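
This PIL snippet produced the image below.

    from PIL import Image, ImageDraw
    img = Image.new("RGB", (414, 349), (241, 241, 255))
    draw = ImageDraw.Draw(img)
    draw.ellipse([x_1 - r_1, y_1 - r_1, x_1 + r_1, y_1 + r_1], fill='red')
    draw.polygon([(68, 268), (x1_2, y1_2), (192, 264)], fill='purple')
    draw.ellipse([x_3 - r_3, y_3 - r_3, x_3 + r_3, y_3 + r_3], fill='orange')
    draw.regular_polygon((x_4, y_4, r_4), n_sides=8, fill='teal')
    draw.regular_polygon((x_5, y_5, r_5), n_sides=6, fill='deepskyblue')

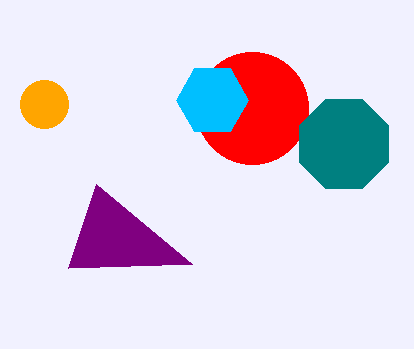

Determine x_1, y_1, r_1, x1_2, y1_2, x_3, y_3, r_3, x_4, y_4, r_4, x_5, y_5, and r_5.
x_1 = 252; y_1 = 108; r_1 = 56; x1_2 = 96; y1_2 = 184; x_3 = 44; y_3 = 104; r_3 = 24; x_4 = 344; y_4 = 144; r_4 = 48; x_5 = 212; y_5 = 100; r_5 = 36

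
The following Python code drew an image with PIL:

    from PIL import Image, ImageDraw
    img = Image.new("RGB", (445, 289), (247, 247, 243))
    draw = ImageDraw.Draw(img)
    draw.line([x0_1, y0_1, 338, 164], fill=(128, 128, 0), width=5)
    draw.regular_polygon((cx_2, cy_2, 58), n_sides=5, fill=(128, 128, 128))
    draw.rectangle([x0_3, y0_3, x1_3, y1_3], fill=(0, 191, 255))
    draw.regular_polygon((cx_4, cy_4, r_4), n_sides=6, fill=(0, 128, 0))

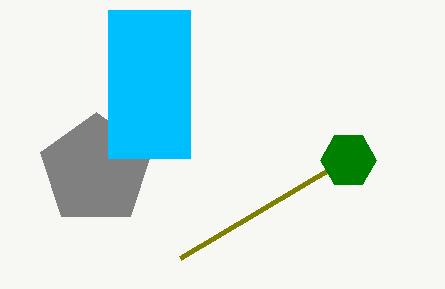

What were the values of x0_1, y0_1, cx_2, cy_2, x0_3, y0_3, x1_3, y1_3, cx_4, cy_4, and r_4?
x0_1 = 180
y0_1 = 258
cx_2 = 96
cy_2 = 170
x0_3 = 108
y0_3 = 10
x1_3 = 190
y1_3 = 158
cx_4 = 348
cy_4 = 160
r_4 = 28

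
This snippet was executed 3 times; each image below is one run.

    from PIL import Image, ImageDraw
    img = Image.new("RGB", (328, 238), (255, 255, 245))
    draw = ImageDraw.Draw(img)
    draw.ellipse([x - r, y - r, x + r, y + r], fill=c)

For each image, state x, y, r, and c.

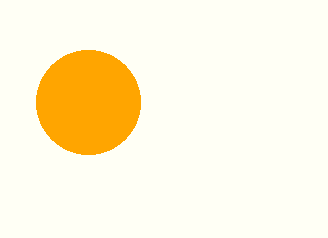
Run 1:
x = 88; y = 102; r = 52; c = 'orange'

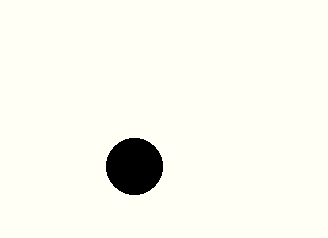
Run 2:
x = 134; y = 166; r = 28; c = 'black'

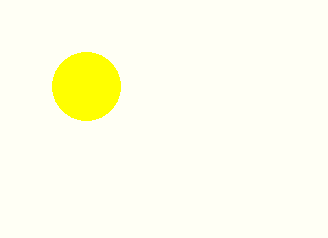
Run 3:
x = 86; y = 86; r = 34; c = 'yellow'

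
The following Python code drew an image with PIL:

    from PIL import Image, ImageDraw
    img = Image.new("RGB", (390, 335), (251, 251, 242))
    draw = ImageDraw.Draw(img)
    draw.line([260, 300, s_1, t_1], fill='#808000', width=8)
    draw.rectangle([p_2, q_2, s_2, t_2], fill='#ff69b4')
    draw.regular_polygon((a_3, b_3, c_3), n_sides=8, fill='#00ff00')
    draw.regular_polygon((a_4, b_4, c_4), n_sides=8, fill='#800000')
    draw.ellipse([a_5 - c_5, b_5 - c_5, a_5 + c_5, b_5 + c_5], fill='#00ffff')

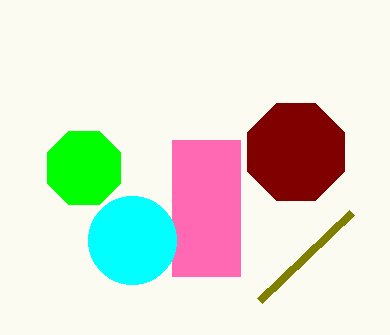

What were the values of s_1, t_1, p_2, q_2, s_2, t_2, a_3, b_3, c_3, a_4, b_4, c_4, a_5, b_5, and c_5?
s_1 = 352
t_1 = 212
p_2 = 172
q_2 = 140
s_2 = 240
t_2 = 276
a_3 = 84
b_3 = 168
c_3 = 40
a_4 = 296
b_4 = 152
c_4 = 52
a_5 = 132
b_5 = 240
c_5 = 44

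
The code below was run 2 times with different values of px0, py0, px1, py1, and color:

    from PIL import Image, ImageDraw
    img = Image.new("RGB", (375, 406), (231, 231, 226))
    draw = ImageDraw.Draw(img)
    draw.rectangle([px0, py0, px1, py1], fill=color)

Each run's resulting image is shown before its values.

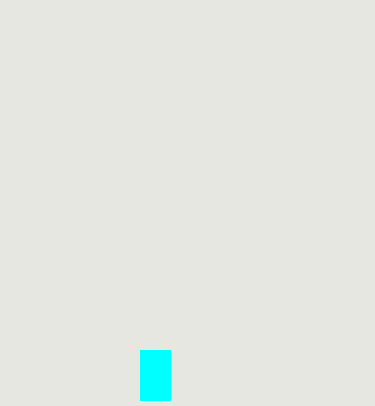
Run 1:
px0 = 140; py0 = 350; px1 = 170; py1 = 400; color = 'cyan'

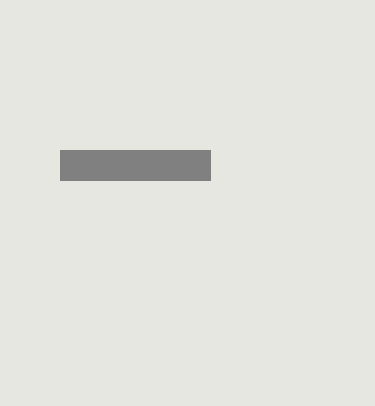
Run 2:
px0 = 60, py0 = 150, px1 = 210, py1 = 180, color = 'gray'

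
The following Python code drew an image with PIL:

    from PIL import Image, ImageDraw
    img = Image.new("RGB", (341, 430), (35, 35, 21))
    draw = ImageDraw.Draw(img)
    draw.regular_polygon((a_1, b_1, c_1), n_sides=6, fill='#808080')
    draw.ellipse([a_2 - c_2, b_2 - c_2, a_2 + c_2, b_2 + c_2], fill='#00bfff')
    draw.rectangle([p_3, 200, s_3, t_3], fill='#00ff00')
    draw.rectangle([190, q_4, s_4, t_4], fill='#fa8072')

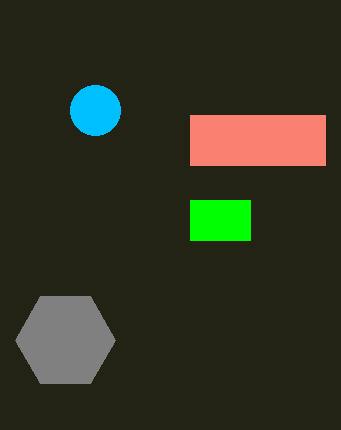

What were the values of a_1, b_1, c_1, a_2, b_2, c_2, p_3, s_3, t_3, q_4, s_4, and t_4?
a_1 = 65; b_1 = 340; c_1 = 50; a_2 = 95; b_2 = 110; c_2 = 25; p_3 = 190; s_3 = 250; t_3 = 240; q_4 = 115; s_4 = 325; t_4 = 165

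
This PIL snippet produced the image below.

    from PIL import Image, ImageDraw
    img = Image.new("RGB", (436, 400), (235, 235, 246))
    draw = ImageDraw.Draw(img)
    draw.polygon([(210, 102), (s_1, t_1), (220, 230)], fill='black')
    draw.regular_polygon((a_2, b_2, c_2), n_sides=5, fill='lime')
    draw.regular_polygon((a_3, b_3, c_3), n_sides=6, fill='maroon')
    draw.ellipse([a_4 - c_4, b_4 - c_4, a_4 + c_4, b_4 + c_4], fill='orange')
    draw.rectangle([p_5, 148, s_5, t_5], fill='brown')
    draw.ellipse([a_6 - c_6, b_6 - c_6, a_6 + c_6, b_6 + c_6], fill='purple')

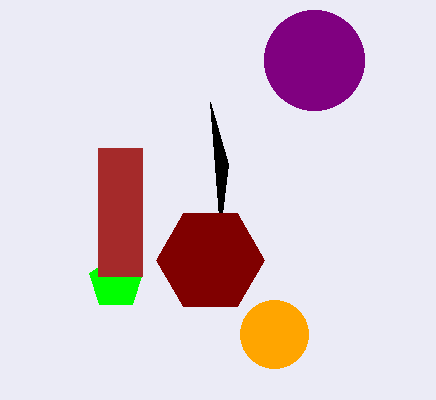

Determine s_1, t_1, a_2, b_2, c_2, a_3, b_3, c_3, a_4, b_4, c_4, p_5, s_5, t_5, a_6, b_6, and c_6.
s_1 = 228; t_1 = 164; a_2 = 116; b_2 = 282; c_2 = 28; a_3 = 210; b_3 = 260; c_3 = 54; a_4 = 274; b_4 = 334; c_4 = 34; p_5 = 98; s_5 = 142; t_5 = 276; a_6 = 314; b_6 = 60; c_6 = 50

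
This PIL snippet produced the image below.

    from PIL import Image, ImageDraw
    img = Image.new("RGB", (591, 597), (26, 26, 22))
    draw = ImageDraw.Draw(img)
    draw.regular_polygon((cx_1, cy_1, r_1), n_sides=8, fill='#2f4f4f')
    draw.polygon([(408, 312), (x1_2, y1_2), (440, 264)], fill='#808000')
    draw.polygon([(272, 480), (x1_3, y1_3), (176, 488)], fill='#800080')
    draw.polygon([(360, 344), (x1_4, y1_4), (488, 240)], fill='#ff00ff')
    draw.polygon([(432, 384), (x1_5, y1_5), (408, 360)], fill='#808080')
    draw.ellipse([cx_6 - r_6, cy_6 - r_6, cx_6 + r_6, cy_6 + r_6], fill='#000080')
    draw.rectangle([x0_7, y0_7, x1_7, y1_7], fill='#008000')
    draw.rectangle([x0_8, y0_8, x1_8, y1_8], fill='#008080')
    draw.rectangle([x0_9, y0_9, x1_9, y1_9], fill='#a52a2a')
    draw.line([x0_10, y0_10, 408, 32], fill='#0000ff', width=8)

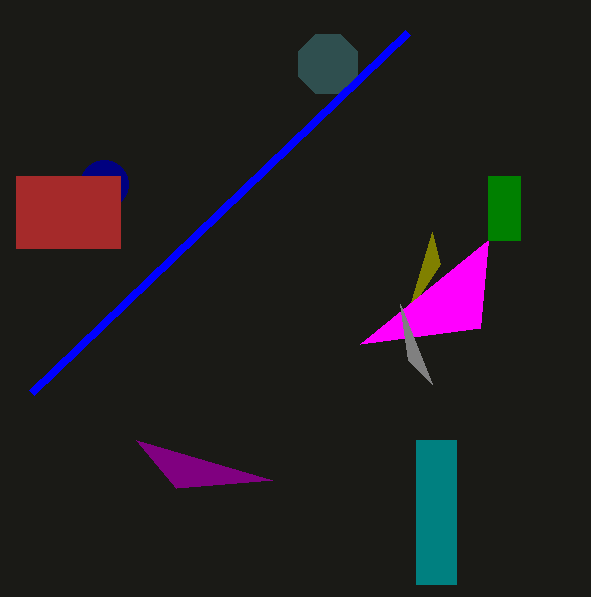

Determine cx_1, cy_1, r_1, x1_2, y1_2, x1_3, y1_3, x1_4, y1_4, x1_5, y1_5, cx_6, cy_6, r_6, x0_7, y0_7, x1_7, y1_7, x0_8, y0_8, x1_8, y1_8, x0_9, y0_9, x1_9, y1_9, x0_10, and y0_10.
cx_1 = 328; cy_1 = 64; r_1 = 32; x1_2 = 432; y1_2 = 232; x1_3 = 136; y1_3 = 440; x1_4 = 480; y1_4 = 328; x1_5 = 400; y1_5 = 304; cx_6 = 104; cy_6 = 184; r_6 = 24; x0_7 = 488; y0_7 = 176; x1_7 = 520; y1_7 = 240; x0_8 = 416; y0_8 = 440; x1_8 = 456; y1_8 = 584; x0_9 = 16; y0_9 = 176; x1_9 = 120; y1_9 = 248; x0_10 = 32; y0_10 = 392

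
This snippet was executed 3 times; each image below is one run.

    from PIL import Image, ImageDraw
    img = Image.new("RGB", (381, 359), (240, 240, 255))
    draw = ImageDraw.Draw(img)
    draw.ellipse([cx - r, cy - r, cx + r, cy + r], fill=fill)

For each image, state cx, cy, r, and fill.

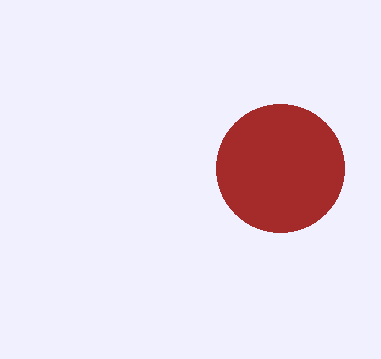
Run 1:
cx = 280
cy = 168
r = 64
fill = 'brown'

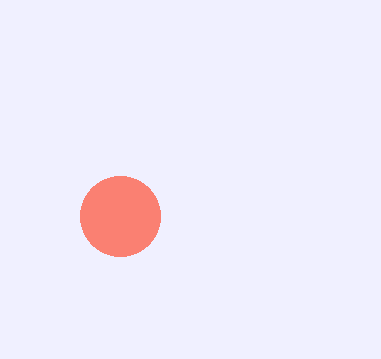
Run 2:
cx = 120
cy = 216
r = 40
fill = 'salmon'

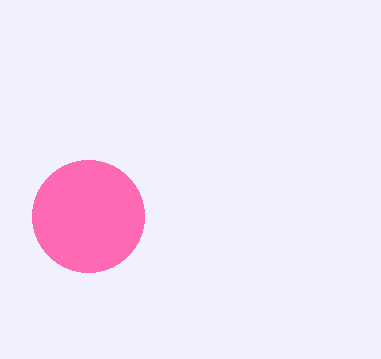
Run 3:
cx = 88; cy = 216; r = 56; fill = 'hotpink'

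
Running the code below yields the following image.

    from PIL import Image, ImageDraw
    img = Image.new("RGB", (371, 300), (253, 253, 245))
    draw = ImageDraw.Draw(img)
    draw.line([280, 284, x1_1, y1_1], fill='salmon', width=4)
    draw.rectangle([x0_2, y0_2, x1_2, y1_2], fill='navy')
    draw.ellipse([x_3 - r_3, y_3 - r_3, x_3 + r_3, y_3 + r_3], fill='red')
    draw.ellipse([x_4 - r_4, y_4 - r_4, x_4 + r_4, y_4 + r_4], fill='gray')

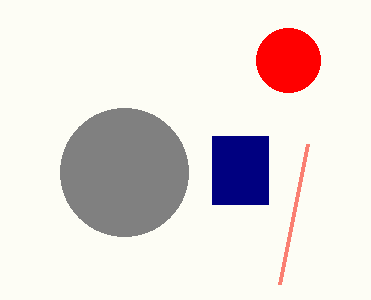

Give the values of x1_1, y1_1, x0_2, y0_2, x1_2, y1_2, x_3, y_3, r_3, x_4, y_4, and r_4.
x1_1 = 308; y1_1 = 144; x0_2 = 212; y0_2 = 136; x1_2 = 268; y1_2 = 204; x_3 = 288; y_3 = 60; r_3 = 32; x_4 = 124; y_4 = 172; r_4 = 64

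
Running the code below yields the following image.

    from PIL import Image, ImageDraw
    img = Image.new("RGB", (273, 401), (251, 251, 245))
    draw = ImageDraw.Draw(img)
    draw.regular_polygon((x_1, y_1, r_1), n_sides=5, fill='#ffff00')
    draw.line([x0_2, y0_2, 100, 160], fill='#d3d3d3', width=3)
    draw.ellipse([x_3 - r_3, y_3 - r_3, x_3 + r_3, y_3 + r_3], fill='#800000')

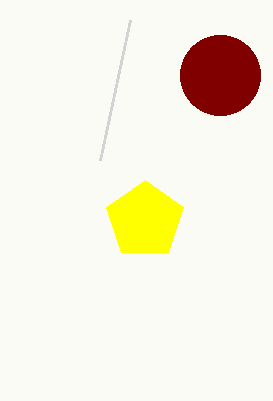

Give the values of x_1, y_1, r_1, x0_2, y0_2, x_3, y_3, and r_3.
x_1 = 145; y_1 = 220; r_1 = 40; x0_2 = 130; y0_2 = 20; x_3 = 220; y_3 = 75; r_3 = 40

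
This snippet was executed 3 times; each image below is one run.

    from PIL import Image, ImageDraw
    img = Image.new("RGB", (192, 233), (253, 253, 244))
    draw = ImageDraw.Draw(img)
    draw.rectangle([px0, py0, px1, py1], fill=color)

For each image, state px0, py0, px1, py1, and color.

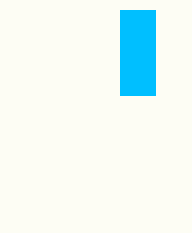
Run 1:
px0 = 120, py0 = 10, px1 = 155, py1 = 95, color = 'deepskyblue'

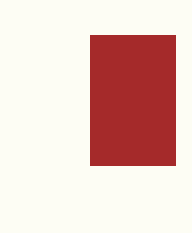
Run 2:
px0 = 90; py0 = 35; px1 = 175; py1 = 165; color = 'brown'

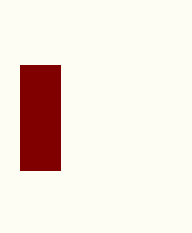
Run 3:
px0 = 20, py0 = 65, px1 = 60, py1 = 170, color = 'maroon'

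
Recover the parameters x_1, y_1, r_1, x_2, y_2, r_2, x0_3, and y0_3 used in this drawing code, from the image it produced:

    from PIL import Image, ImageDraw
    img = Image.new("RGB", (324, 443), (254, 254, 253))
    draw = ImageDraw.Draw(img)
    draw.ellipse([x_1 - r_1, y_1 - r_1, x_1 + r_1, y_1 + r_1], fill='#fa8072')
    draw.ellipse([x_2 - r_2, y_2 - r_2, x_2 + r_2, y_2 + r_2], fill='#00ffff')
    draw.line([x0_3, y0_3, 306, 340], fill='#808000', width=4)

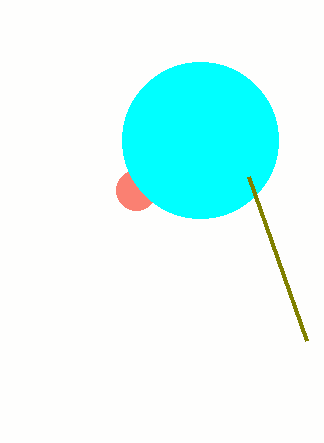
x_1 = 136, y_1 = 190, r_1 = 20, x_2 = 200, y_2 = 140, r_2 = 78, x0_3 = 248, y0_3 = 176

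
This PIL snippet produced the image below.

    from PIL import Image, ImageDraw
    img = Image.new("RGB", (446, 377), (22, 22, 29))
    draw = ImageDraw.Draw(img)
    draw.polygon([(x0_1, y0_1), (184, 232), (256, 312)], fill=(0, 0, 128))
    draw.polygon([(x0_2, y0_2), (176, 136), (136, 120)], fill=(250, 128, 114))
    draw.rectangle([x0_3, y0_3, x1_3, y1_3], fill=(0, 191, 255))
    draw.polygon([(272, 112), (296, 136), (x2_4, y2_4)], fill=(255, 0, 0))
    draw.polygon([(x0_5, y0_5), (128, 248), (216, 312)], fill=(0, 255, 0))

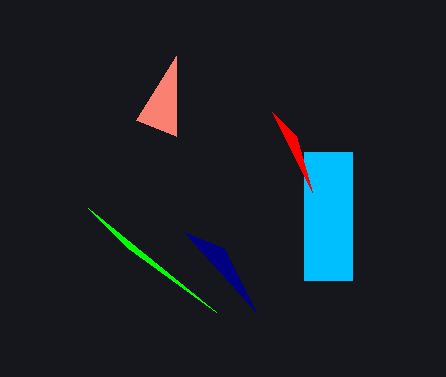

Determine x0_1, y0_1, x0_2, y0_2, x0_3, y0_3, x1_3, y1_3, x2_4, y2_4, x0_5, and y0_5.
x0_1 = 224; y0_1 = 248; x0_2 = 176; y0_2 = 56; x0_3 = 304; y0_3 = 152; x1_3 = 352; y1_3 = 280; x2_4 = 312; y2_4 = 192; x0_5 = 88; y0_5 = 208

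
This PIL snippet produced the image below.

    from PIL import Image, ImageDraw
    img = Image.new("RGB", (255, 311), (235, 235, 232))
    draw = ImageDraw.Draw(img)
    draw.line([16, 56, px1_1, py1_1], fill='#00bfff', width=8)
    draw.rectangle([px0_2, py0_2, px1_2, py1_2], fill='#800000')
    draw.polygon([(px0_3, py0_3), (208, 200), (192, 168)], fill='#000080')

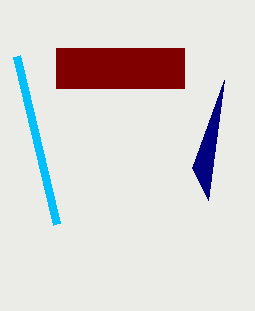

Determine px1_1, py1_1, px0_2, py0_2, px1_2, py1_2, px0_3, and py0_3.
px1_1 = 56; py1_1 = 224; px0_2 = 56; py0_2 = 48; px1_2 = 184; py1_2 = 88; px0_3 = 224; py0_3 = 80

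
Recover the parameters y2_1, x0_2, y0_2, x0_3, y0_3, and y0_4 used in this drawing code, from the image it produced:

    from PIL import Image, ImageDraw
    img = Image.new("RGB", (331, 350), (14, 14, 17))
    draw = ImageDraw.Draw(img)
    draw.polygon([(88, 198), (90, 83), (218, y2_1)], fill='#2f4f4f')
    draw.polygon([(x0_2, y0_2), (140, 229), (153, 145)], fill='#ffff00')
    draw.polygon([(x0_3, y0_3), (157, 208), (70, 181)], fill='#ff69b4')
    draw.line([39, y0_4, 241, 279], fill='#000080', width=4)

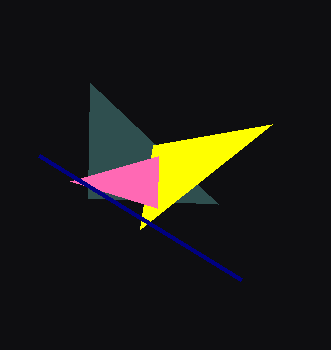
y2_1 = 204, x0_2 = 272, y0_2 = 124, x0_3 = 158, y0_3 = 156, y0_4 = 155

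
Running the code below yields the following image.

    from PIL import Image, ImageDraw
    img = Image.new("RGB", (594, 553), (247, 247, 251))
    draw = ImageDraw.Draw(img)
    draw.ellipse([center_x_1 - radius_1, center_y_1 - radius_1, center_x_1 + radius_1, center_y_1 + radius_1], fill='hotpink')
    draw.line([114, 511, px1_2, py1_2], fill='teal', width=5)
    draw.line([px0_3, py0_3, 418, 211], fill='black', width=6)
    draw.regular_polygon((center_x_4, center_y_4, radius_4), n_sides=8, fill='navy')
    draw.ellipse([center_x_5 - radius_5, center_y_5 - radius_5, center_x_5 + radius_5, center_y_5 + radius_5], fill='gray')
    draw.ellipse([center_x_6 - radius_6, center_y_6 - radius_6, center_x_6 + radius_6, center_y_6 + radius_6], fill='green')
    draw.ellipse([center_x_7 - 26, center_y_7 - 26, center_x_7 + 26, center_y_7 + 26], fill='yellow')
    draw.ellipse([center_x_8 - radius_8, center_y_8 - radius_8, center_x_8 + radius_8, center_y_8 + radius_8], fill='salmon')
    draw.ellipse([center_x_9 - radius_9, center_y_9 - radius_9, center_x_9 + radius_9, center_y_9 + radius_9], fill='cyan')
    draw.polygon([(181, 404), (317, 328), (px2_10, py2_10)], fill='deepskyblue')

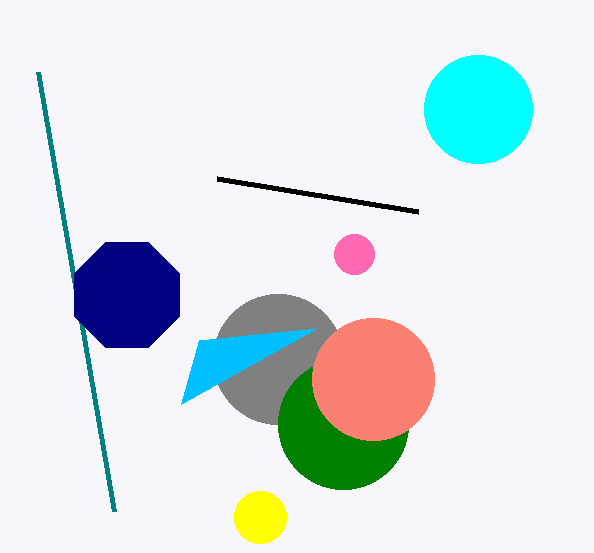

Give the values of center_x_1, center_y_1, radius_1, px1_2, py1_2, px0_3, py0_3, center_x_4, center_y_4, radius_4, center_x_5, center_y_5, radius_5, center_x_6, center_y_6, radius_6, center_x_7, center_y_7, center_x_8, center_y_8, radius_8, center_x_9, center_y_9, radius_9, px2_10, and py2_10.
center_x_1 = 354; center_y_1 = 254; radius_1 = 20; px1_2 = 38; py1_2 = 72; px0_3 = 217; py0_3 = 178; center_x_4 = 127; center_y_4 = 295; radius_4 = 57; center_x_5 = 278; center_y_5 = 359; radius_5 = 65; center_x_6 = 343; center_y_6 = 424; radius_6 = 65; center_x_7 = 260; center_y_7 = 517; center_x_8 = 373; center_y_8 = 379; radius_8 = 61; center_x_9 = 478; center_y_9 = 109; radius_9 = 54; px2_10 = 199; py2_10 = 340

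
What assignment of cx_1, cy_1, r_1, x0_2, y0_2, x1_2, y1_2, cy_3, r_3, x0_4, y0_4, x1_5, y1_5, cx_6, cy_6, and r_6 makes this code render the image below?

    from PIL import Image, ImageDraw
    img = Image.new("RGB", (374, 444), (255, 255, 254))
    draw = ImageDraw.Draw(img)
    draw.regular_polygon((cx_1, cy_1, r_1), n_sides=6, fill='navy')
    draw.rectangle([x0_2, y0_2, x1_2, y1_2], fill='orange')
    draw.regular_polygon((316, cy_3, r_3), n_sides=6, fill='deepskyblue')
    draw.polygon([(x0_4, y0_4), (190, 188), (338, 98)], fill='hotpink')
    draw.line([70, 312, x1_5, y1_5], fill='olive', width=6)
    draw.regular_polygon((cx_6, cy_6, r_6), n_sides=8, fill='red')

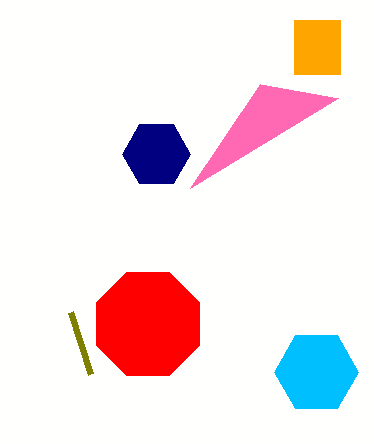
cx_1 = 156
cy_1 = 154
r_1 = 34
x0_2 = 294
y0_2 = 20
x1_2 = 340
y1_2 = 74
cy_3 = 372
r_3 = 42
x0_4 = 260
y0_4 = 84
x1_5 = 90
y1_5 = 374
cx_6 = 148
cy_6 = 324
r_6 = 56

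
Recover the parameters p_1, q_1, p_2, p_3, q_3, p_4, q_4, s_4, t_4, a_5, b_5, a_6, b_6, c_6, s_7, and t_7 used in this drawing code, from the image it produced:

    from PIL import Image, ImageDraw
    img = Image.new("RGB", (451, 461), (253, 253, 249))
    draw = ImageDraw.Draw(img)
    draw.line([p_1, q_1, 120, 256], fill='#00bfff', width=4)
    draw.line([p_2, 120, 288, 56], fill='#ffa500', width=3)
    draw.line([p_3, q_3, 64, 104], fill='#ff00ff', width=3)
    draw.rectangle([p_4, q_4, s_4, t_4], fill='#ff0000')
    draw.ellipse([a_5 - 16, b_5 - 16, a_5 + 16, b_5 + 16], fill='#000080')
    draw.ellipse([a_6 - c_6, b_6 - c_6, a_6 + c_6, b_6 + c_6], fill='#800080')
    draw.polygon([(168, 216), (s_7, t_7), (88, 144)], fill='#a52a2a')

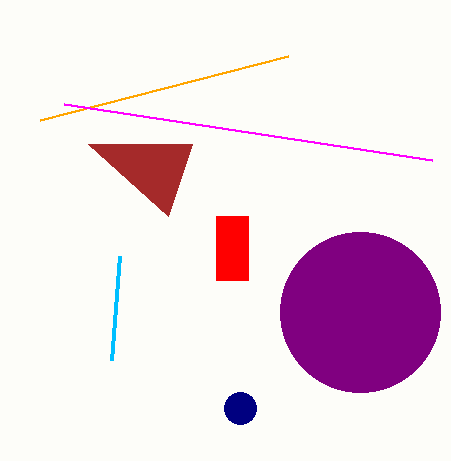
p_1 = 112, q_1 = 360, p_2 = 40, p_3 = 432, q_3 = 160, p_4 = 216, q_4 = 216, s_4 = 248, t_4 = 280, a_5 = 240, b_5 = 408, a_6 = 360, b_6 = 312, c_6 = 80, s_7 = 192, t_7 = 144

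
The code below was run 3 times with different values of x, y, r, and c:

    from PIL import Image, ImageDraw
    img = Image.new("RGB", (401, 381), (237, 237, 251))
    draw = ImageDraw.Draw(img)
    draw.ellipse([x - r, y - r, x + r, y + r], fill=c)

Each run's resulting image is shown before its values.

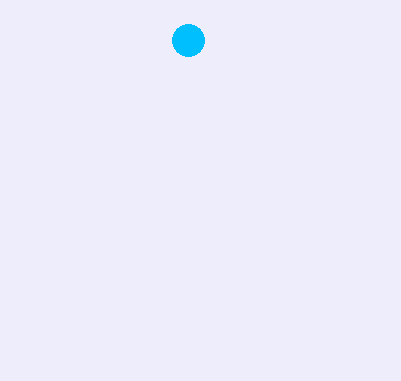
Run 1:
x = 188; y = 40; r = 16; c = 'deepskyblue'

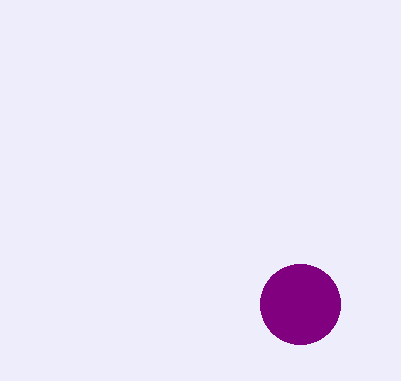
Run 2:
x = 300
y = 304
r = 40
c = 'purple'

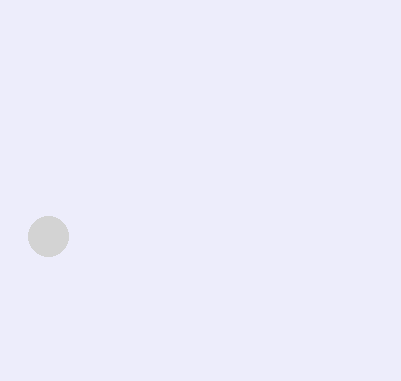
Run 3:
x = 48, y = 236, r = 20, c = 'lightgray'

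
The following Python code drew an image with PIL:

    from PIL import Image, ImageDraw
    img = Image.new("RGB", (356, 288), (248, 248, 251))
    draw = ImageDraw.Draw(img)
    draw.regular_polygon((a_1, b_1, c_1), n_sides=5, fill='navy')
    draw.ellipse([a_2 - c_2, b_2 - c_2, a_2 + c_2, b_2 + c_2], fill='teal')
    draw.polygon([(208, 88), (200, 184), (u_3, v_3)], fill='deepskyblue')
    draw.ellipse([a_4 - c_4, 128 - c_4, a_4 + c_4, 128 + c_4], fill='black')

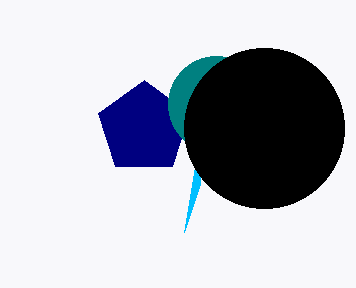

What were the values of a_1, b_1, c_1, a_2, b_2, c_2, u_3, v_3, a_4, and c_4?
a_1 = 144; b_1 = 128; c_1 = 48; a_2 = 216; b_2 = 104; c_2 = 48; u_3 = 184; v_3 = 232; a_4 = 264; c_4 = 80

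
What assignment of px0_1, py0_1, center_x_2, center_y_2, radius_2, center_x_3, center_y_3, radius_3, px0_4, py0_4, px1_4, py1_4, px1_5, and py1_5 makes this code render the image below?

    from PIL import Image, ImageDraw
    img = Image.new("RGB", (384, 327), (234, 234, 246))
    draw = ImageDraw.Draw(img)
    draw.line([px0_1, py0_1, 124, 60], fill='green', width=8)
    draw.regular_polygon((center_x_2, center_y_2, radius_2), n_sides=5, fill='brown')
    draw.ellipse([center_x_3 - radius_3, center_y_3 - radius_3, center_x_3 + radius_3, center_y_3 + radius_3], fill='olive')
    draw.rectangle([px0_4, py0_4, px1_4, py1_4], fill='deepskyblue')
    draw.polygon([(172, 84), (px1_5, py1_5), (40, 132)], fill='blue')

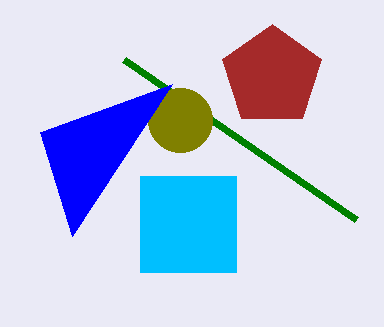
px0_1 = 356, py0_1 = 220, center_x_2 = 272, center_y_2 = 76, radius_2 = 52, center_x_3 = 180, center_y_3 = 120, radius_3 = 32, px0_4 = 140, py0_4 = 176, px1_4 = 236, py1_4 = 272, px1_5 = 72, py1_5 = 236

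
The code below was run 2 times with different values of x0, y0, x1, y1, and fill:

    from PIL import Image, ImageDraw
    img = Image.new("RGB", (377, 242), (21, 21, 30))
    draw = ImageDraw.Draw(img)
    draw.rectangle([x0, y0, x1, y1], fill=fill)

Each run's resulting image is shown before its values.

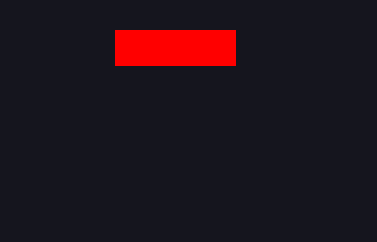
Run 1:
x0 = 115, y0 = 30, x1 = 235, y1 = 65, fill = 'red'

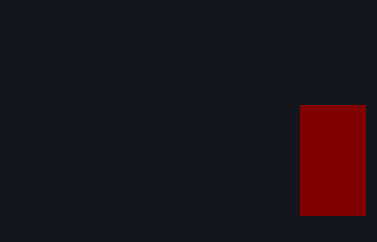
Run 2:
x0 = 300; y0 = 105; x1 = 365; y1 = 215; fill = 'maroon'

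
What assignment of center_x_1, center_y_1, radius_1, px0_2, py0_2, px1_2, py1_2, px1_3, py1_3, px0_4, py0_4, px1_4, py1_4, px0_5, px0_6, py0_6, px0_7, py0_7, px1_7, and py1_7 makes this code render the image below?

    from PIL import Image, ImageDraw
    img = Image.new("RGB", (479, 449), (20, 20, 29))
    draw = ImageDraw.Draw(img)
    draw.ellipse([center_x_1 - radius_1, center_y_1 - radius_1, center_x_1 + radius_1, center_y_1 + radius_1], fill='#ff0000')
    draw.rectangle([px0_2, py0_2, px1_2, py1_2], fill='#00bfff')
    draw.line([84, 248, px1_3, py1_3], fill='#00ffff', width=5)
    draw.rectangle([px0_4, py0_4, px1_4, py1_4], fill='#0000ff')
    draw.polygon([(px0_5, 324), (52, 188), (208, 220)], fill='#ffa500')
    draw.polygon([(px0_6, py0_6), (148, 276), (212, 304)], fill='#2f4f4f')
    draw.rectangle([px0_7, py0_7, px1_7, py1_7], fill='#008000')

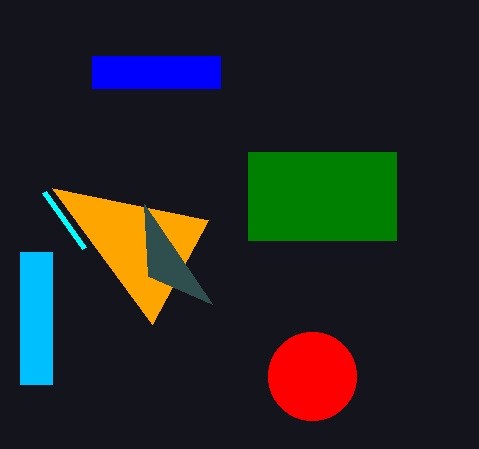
center_x_1 = 312, center_y_1 = 376, radius_1 = 44, px0_2 = 20, py0_2 = 252, px1_2 = 52, py1_2 = 384, px1_3 = 44, py1_3 = 192, px0_4 = 92, py0_4 = 56, px1_4 = 220, py1_4 = 88, px0_5 = 152, px0_6 = 144, py0_6 = 204, px0_7 = 248, py0_7 = 152, px1_7 = 396, py1_7 = 240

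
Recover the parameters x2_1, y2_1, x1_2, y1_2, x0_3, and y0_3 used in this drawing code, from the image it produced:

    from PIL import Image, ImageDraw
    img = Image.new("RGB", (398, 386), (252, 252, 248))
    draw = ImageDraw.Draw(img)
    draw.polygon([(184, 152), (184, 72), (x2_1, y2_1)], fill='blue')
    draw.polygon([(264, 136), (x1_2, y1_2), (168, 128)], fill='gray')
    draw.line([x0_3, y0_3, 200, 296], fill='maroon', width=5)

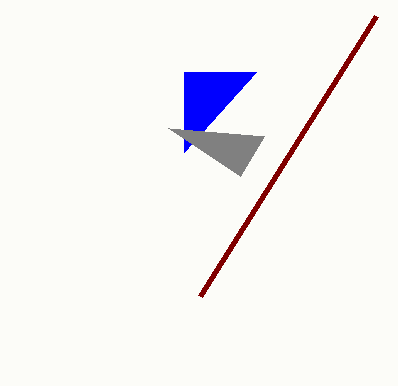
x2_1 = 256; y2_1 = 72; x1_2 = 240; y1_2 = 176; x0_3 = 376; y0_3 = 16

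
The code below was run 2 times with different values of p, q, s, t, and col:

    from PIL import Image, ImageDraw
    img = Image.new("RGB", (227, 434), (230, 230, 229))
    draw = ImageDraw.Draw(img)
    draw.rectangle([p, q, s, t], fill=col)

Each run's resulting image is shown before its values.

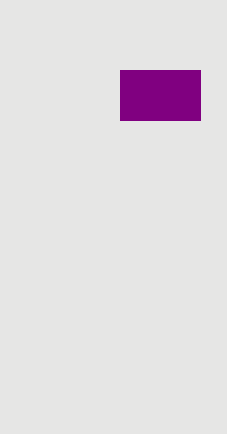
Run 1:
p = 120
q = 70
s = 200
t = 120
col = 'purple'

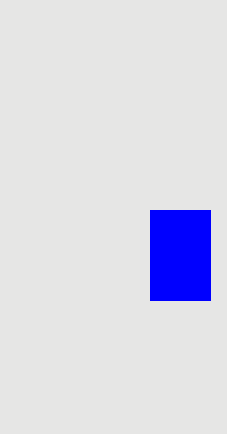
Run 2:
p = 150
q = 210
s = 210
t = 300
col = 'blue'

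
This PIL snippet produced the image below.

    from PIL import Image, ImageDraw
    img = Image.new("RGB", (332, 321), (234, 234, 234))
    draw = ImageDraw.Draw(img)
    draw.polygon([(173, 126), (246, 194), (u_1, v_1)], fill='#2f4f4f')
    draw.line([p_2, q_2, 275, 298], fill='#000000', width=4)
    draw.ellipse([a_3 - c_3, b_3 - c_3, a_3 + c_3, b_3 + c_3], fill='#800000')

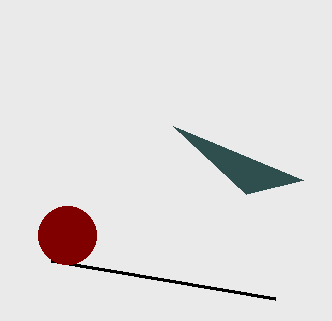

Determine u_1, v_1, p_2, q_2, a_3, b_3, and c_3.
u_1 = 303
v_1 = 180
p_2 = 51
q_2 = 260
a_3 = 67
b_3 = 235
c_3 = 29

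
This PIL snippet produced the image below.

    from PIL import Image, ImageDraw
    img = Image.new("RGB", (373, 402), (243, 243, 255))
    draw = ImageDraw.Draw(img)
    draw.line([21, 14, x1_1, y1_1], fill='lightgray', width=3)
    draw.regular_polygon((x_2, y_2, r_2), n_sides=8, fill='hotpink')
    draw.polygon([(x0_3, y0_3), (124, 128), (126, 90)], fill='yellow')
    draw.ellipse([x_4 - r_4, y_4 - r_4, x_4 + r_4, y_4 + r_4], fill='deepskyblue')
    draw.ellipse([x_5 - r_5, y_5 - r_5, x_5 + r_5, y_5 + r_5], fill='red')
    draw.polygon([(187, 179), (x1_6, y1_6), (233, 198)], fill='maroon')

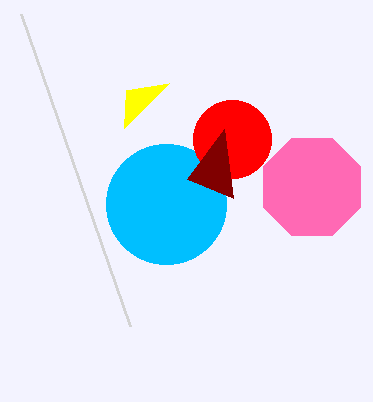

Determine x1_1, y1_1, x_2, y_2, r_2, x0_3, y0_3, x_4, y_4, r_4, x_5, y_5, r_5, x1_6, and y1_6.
x1_1 = 130; y1_1 = 326; x_2 = 312; y_2 = 187; r_2 = 53; x0_3 = 169; y0_3 = 83; x_4 = 166; y_4 = 204; r_4 = 60; x_5 = 232; y_5 = 139; r_5 = 39; x1_6 = 224; y1_6 = 129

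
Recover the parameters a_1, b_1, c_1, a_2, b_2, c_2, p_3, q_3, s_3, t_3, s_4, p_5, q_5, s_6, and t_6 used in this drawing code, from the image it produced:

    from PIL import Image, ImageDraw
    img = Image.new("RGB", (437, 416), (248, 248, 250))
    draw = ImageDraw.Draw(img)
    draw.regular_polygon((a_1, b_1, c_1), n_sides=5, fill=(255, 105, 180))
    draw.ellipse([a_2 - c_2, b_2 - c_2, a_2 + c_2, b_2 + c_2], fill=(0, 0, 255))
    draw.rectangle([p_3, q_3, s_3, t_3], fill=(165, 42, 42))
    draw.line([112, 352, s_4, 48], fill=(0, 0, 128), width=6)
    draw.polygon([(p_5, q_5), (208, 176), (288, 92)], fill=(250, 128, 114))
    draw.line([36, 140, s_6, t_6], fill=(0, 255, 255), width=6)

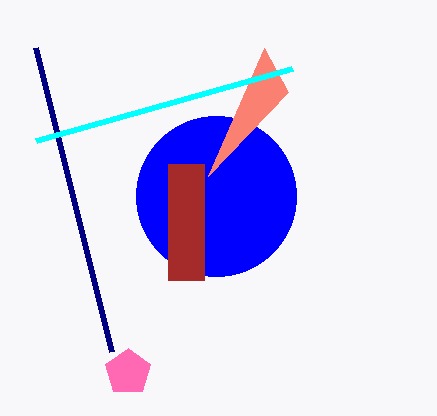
a_1 = 128; b_1 = 372; c_1 = 24; a_2 = 216; b_2 = 196; c_2 = 80; p_3 = 168; q_3 = 164; s_3 = 204; t_3 = 280; s_4 = 36; p_5 = 264; q_5 = 48; s_6 = 292; t_6 = 68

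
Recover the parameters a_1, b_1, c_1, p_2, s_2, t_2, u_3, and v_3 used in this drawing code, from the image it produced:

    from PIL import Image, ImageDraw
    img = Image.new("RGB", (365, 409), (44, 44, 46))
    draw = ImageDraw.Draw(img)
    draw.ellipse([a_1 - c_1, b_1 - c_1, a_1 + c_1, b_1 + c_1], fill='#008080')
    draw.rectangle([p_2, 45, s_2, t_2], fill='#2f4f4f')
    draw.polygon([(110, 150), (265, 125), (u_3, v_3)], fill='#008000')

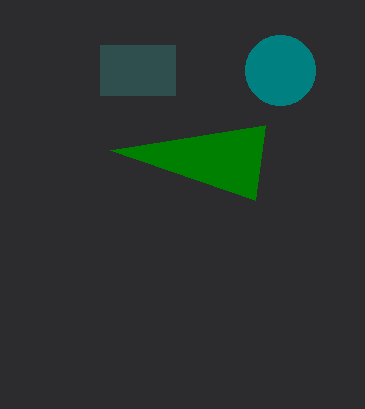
a_1 = 280; b_1 = 70; c_1 = 35; p_2 = 100; s_2 = 175; t_2 = 95; u_3 = 255; v_3 = 200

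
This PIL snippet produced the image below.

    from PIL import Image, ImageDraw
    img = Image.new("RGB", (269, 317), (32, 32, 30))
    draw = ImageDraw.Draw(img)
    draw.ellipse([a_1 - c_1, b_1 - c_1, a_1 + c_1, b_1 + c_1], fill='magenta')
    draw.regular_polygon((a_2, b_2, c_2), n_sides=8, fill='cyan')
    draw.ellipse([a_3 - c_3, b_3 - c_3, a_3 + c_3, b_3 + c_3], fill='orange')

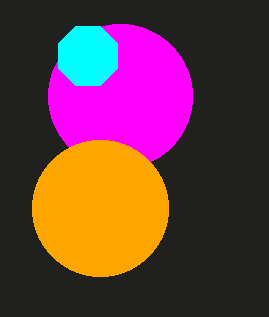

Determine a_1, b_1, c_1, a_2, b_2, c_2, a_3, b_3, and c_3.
a_1 = 120
b_1 = 96
c_1 = 72
a_2 = 88
b_2 = 56
c_2 = 32
a_3 = 100
b_3 = 208
c_3 = 68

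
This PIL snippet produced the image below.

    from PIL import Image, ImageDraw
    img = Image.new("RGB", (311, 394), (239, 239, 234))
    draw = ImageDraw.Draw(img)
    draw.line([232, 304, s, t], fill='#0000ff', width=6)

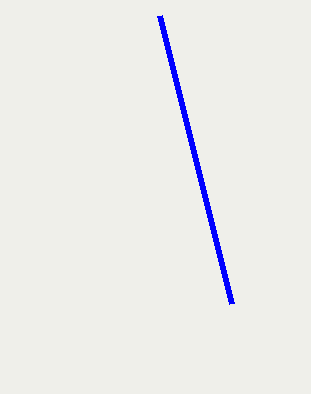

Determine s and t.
s = 160; t = 16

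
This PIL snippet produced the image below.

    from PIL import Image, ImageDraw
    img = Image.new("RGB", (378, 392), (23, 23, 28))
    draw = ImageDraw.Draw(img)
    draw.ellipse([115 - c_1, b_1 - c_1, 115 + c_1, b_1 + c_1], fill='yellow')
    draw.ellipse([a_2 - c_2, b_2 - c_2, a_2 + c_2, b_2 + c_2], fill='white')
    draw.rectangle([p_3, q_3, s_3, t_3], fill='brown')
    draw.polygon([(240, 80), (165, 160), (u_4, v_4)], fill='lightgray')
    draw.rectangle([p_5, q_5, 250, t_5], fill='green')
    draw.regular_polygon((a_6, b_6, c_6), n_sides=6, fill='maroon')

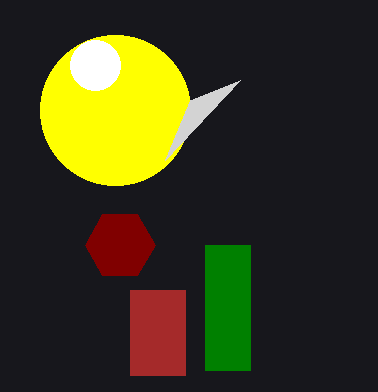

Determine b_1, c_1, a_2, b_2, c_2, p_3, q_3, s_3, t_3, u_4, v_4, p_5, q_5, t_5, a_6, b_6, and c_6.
b_1 = 110, c_1 = 75, a_2 = 95, b_2 = 65, c_2 = 25, p_3 = 130, q_3 = 290, s_3 = 185, t_3 = 375, u_4 = 190, v_4 = 100, p_5 = 205, q_5 = 245, t_5 = 370, a_6 = 120, b_6 = 245, c_6 = 35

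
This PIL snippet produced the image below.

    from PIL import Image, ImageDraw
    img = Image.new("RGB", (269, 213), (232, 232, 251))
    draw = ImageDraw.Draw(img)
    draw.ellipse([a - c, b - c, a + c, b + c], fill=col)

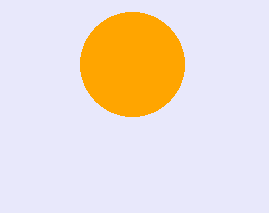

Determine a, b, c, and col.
a = 132, b = 64, c = 52, col = 'orange'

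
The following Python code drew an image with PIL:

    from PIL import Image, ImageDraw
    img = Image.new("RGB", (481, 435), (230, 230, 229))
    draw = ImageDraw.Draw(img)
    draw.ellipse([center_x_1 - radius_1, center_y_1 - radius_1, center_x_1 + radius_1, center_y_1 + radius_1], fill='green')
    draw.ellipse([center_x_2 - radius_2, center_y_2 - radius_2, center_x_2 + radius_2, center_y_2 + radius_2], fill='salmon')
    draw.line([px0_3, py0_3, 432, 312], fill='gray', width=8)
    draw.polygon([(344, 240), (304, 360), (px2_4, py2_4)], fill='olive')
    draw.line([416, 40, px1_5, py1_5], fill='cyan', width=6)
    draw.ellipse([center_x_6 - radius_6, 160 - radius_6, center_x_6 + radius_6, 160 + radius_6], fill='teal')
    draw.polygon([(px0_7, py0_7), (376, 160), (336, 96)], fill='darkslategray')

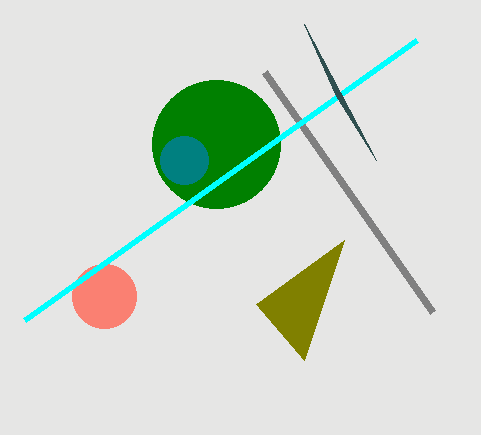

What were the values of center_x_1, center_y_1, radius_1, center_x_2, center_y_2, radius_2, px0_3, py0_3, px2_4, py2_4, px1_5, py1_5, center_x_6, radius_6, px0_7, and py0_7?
center_x_1 = 216
center_y_1 = 144
radius_1 = 64
center_x_2 = 104
center_y_2 = 296
radius_2 = 32
px0_3 = 264
py0_3 = 72
px2_4 = 256
py2_4 = 304
px1_5 = 24
py1_5 = 320
center_x_6 = 184
radius_6 = 24
px0_7 = 304
py0_7 = 24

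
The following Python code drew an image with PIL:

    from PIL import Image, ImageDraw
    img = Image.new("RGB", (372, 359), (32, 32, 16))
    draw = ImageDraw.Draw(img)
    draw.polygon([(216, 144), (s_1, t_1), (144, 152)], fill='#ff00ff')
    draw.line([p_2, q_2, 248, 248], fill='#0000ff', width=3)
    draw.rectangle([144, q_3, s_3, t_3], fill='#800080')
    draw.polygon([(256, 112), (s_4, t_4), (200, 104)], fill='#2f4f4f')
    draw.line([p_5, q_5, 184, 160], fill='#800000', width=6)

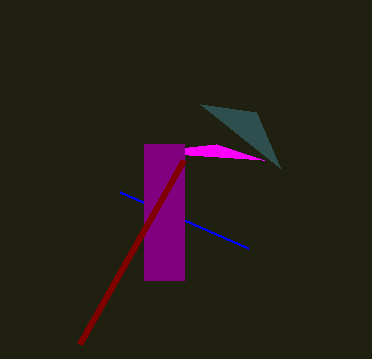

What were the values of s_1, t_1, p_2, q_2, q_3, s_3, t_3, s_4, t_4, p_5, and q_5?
s_1 = 264, t_1 = 160, p_2 = 120, q_2 = 192, q_3 = 144, s_3 = 184, t_3 = 280, s_4 = 280, t_4 = 168, p_5 = 80, q_5 = 344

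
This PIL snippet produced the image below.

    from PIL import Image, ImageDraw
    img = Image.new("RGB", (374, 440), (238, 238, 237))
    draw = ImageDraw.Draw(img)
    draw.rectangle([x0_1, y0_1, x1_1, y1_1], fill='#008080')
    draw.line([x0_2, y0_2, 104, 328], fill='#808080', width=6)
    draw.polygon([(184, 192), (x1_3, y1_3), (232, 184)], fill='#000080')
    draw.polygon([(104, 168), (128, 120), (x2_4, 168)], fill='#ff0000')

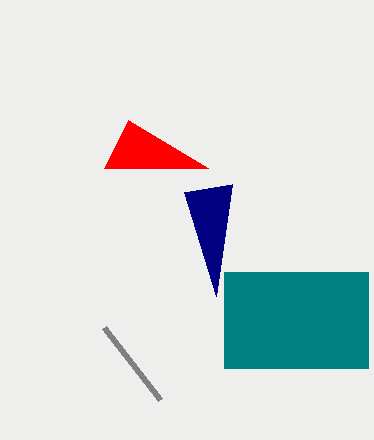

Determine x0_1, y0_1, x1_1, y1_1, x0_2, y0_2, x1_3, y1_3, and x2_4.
x0_1 = 224
y0_1 = 272
x1_1 = 368
y1_1 = 368
x0_2 = 160
y0_2 = 400
x1_3 = 216
y1_3 = 296
x2_4 = 208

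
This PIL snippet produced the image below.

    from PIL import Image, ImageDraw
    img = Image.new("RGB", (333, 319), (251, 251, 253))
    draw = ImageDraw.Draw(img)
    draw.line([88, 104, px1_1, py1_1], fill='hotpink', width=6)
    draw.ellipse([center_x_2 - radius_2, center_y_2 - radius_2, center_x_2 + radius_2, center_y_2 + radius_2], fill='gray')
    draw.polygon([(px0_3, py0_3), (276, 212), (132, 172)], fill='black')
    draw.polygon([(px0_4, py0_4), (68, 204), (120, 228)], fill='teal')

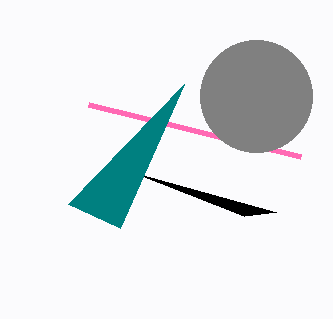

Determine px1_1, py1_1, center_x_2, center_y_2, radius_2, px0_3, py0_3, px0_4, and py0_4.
px1_1 = 300; py1_1 = 156; center_x_2 = 256; center_y_2 = 96; radius_2 = 56; px0_3 = 244; py0_3 = 216; px0_4 = 184; py0_4 = 84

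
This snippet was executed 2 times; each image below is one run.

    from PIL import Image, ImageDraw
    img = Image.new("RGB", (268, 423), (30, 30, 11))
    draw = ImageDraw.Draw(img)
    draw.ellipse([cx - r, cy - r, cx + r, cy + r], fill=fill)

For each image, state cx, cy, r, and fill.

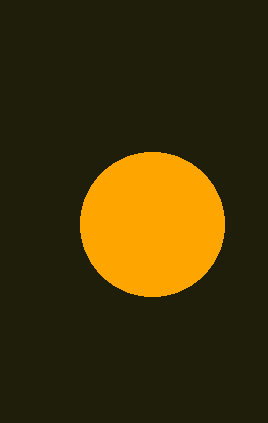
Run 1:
cx = 152, cy = 224, r = 72, fill = 'orange'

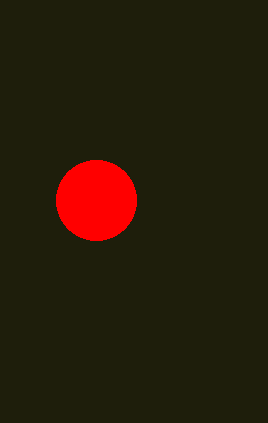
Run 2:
cx = 96; cy = 200; r = 40; fill = 'red'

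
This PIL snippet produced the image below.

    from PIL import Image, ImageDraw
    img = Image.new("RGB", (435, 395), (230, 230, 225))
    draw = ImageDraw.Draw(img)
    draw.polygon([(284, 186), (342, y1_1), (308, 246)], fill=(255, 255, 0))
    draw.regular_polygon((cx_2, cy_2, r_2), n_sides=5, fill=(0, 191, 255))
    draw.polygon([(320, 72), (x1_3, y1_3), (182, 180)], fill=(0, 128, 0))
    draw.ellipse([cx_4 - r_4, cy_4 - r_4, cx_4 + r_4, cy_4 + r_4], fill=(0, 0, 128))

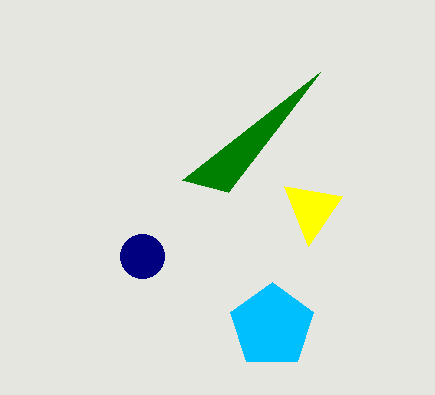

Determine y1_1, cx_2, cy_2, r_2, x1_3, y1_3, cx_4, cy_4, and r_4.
y1_1 = 196; cx_2 = 272; cy_2 = 326; r_2 = 44; x1_3 = 228; y1_3 = 192; cx_4 = 142; cy_4 = 256; r_4 = 22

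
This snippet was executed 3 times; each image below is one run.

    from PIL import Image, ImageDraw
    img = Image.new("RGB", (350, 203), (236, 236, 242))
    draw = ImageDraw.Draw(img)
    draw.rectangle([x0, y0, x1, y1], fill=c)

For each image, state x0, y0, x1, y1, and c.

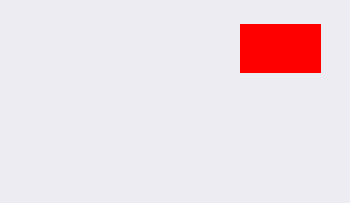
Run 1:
x0 = 240
y0 = 24
x1 = 320
y1 = 72
c = 'red'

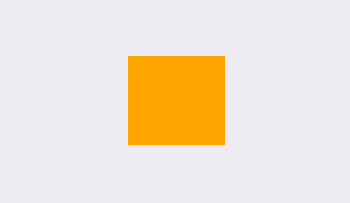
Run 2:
x0 = 128
y0 = 56
x1 = 224
y1 = 144
c = 'orange'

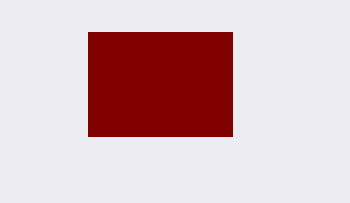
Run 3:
x0 = 88; y0 = 32; x1 = 232; y1 = 136; c = 'maroon'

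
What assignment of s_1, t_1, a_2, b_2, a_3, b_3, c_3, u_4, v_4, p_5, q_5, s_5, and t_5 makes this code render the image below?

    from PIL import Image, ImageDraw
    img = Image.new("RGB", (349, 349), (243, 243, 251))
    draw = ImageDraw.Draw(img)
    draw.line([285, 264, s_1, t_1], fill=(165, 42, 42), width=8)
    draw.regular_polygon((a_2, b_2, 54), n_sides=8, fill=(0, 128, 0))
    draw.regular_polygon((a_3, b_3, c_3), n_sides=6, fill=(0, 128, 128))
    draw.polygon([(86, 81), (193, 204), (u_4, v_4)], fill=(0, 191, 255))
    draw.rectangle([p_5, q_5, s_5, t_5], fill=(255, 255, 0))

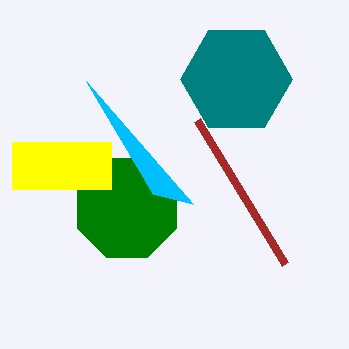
s_1 = 197; t_1 = 120; a_2 = 127; b_2 = 208; a_3 = 236; b_3 = 79; c_3 = 56; u_4 = 153; v_4 = 194; p_5 = 12; q_5 = 142; s_5 = 111; t_5 = 189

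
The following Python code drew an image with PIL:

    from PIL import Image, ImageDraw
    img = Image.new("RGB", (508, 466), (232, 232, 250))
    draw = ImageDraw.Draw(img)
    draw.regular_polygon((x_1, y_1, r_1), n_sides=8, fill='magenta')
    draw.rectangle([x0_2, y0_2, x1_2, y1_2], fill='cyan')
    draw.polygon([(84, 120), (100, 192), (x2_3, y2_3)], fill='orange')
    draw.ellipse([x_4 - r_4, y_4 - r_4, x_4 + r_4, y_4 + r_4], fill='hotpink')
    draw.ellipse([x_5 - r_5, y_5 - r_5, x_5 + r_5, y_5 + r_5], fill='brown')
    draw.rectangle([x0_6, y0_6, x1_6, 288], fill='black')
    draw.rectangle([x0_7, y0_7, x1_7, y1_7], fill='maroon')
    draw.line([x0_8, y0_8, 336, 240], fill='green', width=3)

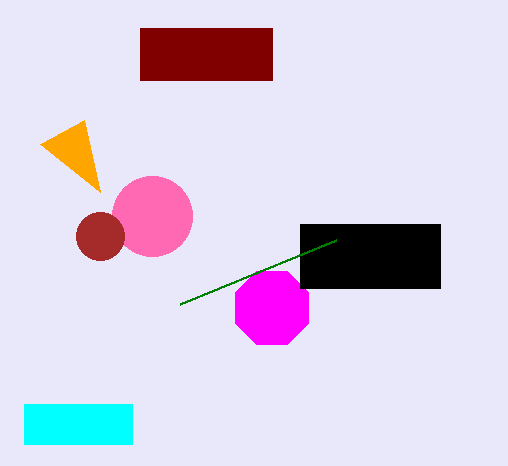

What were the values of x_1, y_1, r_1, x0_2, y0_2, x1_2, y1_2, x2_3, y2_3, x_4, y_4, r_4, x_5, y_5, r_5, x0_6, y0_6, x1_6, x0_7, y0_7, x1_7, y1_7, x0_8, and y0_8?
x_1 = 272; y_1 = 308; r_1 = 40; x0_2 = 24; y0_2 = 404; x1_2 = 132; y1_2 = 444; x2_3 = 40; y2_3 = 144; x_4 = 152; y_4 = 216; r_4 = 40; x_5 = 100; y_5 = 236; r_5 = 24; x0_6 = 300; y0_6 = 224; x1_6 = 440; x0_7 = 140; y0_7 = 28; x1_7 = 272; y1_7 = 80; x0_8 = 180; y0_8 = 304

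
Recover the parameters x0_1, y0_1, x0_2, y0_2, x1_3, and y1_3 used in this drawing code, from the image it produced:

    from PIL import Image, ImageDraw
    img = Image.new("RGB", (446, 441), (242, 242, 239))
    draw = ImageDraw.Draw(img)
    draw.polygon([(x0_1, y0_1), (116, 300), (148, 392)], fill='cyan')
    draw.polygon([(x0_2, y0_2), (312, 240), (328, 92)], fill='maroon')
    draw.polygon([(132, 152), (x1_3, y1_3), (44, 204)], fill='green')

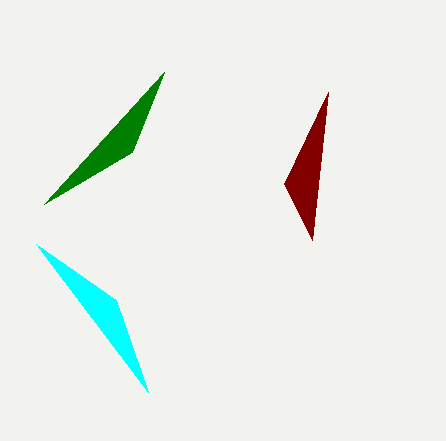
x0_1 = 36; y0_1 = 244; x0_2 = 284; y0_2 = 184; x1_3 = 164; y1_3 = 72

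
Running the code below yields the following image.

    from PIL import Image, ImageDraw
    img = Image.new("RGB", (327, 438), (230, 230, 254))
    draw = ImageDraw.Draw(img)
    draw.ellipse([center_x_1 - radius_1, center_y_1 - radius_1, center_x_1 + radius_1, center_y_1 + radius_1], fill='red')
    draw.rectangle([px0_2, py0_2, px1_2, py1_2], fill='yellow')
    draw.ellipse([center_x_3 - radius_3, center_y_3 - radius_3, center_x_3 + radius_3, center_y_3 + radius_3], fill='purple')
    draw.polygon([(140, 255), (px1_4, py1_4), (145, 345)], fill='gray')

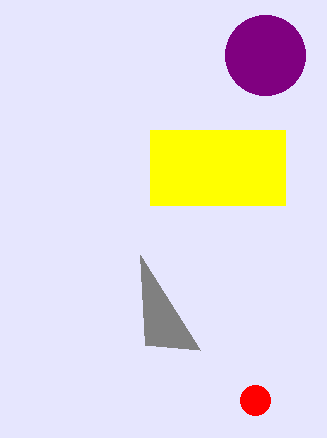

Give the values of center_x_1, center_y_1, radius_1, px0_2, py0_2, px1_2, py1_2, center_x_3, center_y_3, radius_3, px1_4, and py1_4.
center_x_1 = 255
center_y_1 = 400
radius_1 = 15
px0_2 = 150
py0_2 = 130
px1_2 = 285
py1_2 = 205
center_x_3 = 265
center_y_3 = 55
radius_3 = 40
px1_4 = 200
py1_4 = 350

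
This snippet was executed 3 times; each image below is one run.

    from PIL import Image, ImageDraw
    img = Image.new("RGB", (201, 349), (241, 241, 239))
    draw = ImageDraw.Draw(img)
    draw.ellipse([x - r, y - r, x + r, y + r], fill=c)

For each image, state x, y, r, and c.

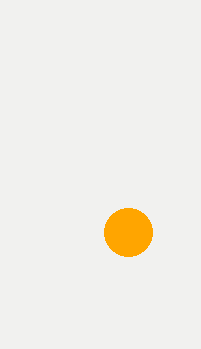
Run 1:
x = 128; y = 232; r = 24; c = 'orange'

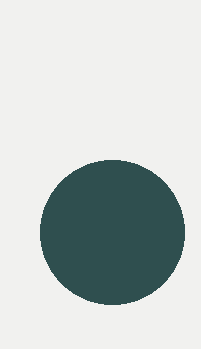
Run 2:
x = 112
y = 232
r = 72
c = 'darkslategray'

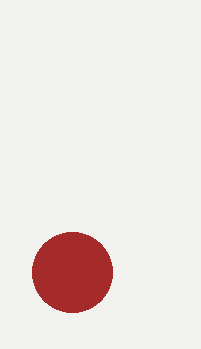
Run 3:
x = 72; y = 272; r = 40; c = 'brown'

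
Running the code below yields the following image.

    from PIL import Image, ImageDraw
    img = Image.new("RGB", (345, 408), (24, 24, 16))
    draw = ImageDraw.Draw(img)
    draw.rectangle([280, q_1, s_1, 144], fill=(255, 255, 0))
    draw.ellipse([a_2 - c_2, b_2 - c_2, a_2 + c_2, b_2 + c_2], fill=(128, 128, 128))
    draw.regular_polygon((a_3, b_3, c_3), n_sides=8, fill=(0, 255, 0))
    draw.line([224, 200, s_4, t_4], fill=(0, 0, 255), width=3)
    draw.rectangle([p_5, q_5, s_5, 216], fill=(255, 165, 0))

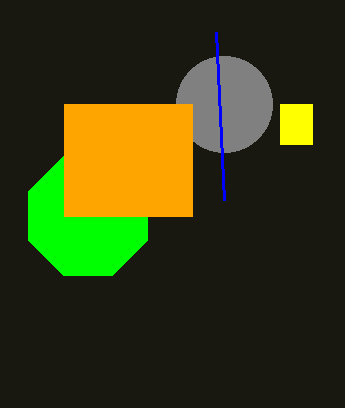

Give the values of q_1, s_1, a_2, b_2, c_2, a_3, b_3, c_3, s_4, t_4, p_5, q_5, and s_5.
q_1 = 104, s_1 = 312, a_2 = 224, b_2 = 104, c_2 = 48, a_3 = 88, b_3 = 216, c_3 = 64, s_4 = 216, t_4 = 32, p_5 = 64, q_5 = 104, s_5 = 192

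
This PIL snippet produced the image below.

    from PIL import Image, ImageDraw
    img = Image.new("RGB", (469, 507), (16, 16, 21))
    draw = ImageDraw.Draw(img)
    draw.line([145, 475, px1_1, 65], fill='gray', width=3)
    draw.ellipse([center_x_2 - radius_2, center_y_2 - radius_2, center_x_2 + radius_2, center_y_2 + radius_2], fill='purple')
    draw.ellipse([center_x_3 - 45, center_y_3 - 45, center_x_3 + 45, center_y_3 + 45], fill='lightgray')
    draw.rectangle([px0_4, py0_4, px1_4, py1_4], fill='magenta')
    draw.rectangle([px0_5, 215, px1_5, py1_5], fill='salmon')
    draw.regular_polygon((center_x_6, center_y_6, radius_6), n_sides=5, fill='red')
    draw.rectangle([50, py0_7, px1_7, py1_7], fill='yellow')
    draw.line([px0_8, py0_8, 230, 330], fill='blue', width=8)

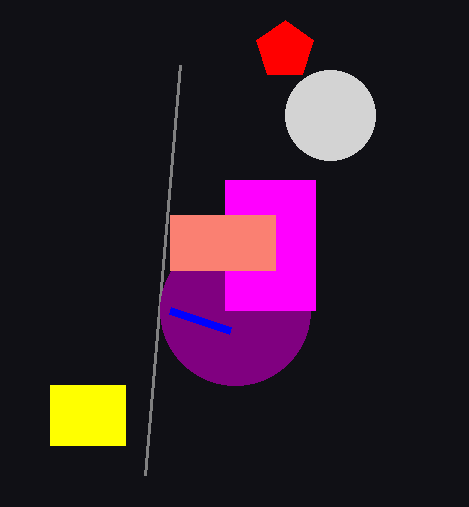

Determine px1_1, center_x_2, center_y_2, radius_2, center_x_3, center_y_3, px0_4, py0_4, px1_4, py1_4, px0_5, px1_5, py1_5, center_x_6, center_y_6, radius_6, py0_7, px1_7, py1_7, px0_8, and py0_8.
px1_1 = 180, center_x_2 = 235, center_y_2 = 310, radius_2 = 75, center_x_3 = 330, center_y_3 = 115, px0_4 = 225, py0_4 = 180, px1_4 = 315, py1_4 = 310, px0_5 = 170, px1_5 = 275, py1_5 = 270, center_x_6 = 285, center_y_6 = 50, radius_6 = 30, py0_7 = 385, px1_7 = 125, py1_7 = 445, px0_8 = 170, py0_8 = 310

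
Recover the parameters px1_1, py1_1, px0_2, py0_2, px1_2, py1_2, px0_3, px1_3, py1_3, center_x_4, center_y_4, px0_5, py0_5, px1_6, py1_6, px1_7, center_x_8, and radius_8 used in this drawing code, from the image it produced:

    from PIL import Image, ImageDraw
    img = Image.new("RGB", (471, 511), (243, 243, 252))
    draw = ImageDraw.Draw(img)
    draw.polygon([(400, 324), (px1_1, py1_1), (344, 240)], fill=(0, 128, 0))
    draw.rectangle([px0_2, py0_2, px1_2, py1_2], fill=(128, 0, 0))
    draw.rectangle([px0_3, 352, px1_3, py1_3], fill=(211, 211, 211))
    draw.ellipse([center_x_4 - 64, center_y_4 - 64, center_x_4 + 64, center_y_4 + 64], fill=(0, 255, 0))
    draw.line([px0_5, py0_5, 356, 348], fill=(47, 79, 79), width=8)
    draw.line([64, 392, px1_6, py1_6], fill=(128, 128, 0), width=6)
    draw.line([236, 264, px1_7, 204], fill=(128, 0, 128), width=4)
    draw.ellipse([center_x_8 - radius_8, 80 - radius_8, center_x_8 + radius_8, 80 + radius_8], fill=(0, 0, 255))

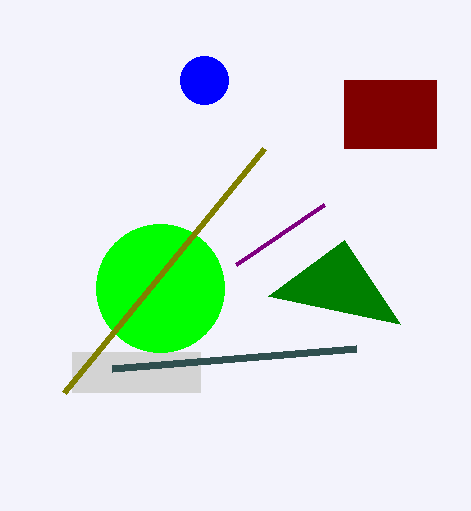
px1_1 = 268; py1_1 = 296; px0_2 = 344; py0_2 = 80; px1_2 = 436; py1_2 = 148; px0_3 = 72; px1_3 = 200; py1_3 = 392; center_x_4 = 160; center_y_4 = 288; px0_5 = 112; py0_5 = 368; px1_6 = 264; py1_6 = 148; px1_7 = 324; center_x_8 = 204; radius_8 = 24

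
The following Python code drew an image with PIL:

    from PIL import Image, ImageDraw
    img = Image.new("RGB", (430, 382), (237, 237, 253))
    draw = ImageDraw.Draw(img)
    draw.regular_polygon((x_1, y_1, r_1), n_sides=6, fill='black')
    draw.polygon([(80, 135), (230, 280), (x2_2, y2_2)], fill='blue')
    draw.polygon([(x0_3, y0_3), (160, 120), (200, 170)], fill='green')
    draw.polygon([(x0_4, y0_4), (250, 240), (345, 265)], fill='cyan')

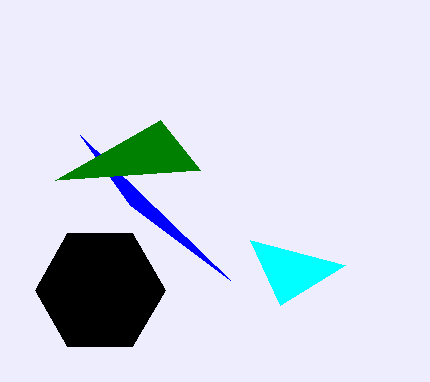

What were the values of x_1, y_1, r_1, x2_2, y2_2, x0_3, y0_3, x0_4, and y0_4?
x_1 = 100
y_1 = 290
r_1 = 65
x2_2 = 130
y2_2 = 205
x0_3 = 55
y0_3 = 180
x0_4 = 280
y0_4 = 305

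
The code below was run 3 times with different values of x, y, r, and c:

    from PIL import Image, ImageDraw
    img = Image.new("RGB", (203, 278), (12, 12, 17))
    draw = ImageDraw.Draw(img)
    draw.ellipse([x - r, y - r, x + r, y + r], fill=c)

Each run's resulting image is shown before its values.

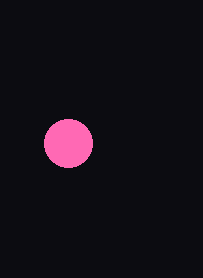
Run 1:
x = 68
y = 143
r = 24
c = 'hotpink'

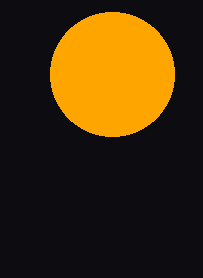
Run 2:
x = 112
y = 74
r = 62
c = 'orange'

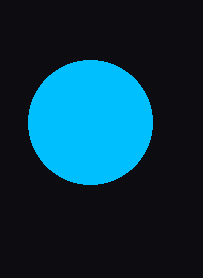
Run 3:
x = 90
y = 122
r = 62
c = 'deepskyblue'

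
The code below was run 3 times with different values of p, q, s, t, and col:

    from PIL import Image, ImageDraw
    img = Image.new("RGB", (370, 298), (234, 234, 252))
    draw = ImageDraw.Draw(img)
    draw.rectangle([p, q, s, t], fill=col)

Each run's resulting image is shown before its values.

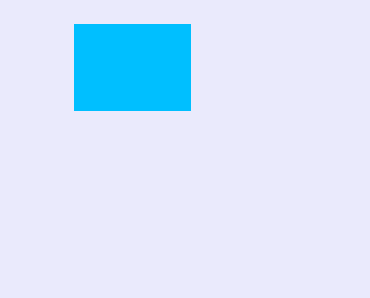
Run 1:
p = 74
q = 24
s = 190
t = 110
col = 'deepskyblue'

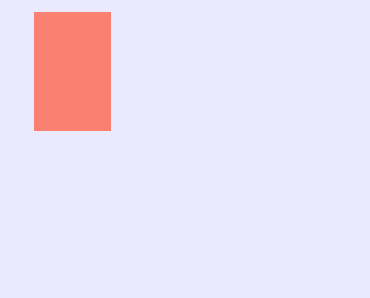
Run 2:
p = 34
q = 12
s = 110
t = 130
col = 'salmon'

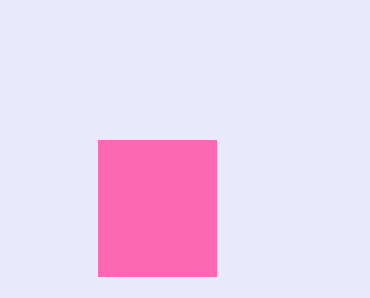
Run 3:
p = 98, q = 140, s = 216, t = 276, col = 'hotpink'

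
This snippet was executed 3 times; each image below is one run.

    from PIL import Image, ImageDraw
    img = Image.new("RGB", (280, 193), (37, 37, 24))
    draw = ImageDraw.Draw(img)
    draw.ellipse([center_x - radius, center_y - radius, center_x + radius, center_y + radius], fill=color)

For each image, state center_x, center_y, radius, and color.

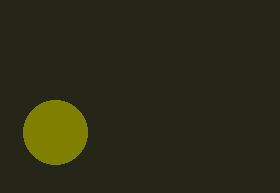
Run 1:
center_x = 55, center_y = 132, radius = 32, color = 'olive'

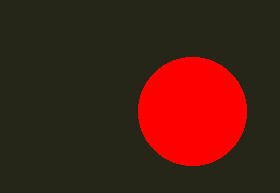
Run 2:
center_x = 192, center_y = 111, radius = 54, color = 'red'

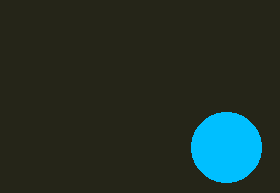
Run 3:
center_x = 226
center_y = 147
radius = 35
color = 'deepskyblue'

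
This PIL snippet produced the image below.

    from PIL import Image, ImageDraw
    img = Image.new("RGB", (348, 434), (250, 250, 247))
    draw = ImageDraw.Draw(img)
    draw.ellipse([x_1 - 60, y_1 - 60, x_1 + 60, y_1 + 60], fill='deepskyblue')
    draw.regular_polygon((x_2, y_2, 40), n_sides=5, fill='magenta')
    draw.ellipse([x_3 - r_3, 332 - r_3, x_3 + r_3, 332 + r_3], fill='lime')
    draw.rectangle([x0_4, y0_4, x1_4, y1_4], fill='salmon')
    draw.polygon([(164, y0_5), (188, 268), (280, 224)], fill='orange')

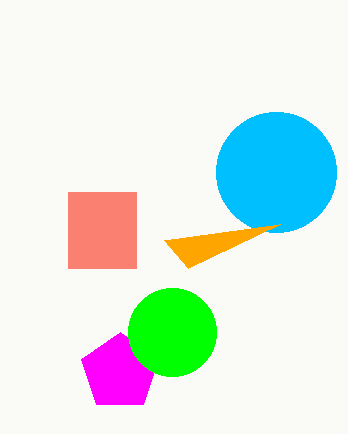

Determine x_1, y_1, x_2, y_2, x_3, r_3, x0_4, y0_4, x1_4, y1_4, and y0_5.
x_1 = 276; y_1 = 172; x_2 = 120; y_2 = 372; x_3 = 172; r_3 = 44; x0_4 = 68; y0_4 = 192; x1_4 = 136; y1_4 = 268; y0_5 = 240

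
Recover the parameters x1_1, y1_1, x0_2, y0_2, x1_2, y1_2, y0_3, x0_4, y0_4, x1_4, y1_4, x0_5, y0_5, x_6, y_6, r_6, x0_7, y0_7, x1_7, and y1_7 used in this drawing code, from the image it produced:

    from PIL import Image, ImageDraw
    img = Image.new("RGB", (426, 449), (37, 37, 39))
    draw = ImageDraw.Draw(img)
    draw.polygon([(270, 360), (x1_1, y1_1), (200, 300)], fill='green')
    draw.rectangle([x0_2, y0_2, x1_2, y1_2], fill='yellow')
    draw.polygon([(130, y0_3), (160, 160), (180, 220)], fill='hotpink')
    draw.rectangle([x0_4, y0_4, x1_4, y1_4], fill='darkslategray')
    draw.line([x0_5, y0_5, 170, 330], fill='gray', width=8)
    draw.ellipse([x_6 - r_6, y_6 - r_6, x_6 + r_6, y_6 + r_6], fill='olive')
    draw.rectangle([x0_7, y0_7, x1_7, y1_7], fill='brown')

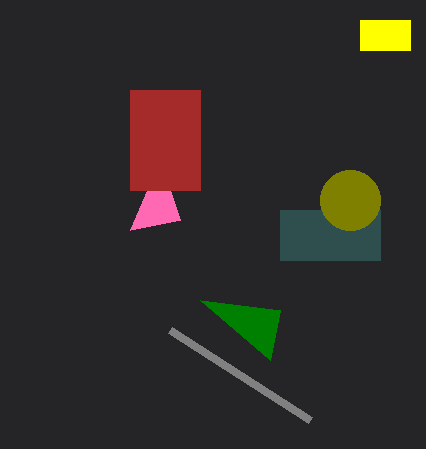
x1_1 = 280; y1_1 = 310; x0_2 = 360; y0_2 = 20; x1_2 = 410; y1_2 = 50; y0_3 = 230; x0_4 = 280; y0_4 = 210; x1_4 = 380; y1_4 = 260; x0_5 = 310; y0_5 = 420; x_6 = 350; y_6 = 200; r_6 = 30; x0_7 = 130; y0_7 = 90; x1_7 = 200; y1_7 = 190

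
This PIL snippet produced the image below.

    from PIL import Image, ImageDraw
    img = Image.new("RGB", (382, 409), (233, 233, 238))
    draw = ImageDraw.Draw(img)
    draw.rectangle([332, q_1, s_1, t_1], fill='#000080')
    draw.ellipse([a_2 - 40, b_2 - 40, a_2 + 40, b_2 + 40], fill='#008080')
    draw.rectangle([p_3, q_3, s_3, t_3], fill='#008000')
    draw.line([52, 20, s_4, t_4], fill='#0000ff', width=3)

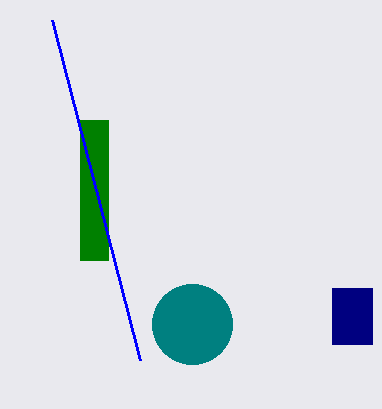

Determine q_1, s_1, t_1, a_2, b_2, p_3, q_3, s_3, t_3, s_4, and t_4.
q_1 = 288, s_1 = 372, t_1 = 344, a_2 = 192, b_2 = 324, p_3 = 80, q_3 = 120, s_3 = 108, t_3 = 260, s_4 = 140, t_4 = 360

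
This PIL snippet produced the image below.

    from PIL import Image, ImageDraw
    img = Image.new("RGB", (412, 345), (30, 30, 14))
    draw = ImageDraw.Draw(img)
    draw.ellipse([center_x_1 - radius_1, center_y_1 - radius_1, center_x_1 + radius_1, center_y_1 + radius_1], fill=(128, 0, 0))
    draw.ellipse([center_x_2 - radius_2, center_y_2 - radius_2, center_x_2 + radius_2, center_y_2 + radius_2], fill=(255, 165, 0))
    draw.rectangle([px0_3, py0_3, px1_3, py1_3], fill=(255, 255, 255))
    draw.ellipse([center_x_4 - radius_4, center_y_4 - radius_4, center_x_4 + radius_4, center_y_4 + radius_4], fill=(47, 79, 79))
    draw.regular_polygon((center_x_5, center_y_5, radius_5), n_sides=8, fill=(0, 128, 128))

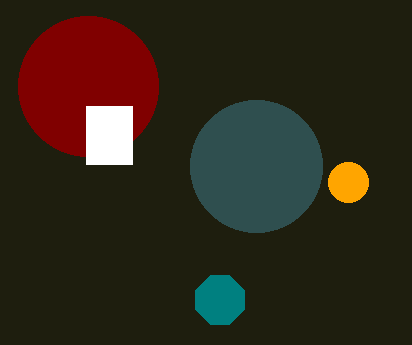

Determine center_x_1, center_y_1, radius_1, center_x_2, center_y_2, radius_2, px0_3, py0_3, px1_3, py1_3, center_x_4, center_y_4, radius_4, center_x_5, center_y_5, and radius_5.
center_x_1 = 88; center_y_1 = 86; radius_1 = 70; center_x_2 = 348; center_y_2 = 182; radius_2 = 20; px0_3 = 86; py0_3 = 106; px1_3 = 132; py1_3 = 164; center_x_4 = 256; center_y_4 = 166; radius_4 = 66; center_x_5 = 220; center_y_5 = 300; radius_5 = 26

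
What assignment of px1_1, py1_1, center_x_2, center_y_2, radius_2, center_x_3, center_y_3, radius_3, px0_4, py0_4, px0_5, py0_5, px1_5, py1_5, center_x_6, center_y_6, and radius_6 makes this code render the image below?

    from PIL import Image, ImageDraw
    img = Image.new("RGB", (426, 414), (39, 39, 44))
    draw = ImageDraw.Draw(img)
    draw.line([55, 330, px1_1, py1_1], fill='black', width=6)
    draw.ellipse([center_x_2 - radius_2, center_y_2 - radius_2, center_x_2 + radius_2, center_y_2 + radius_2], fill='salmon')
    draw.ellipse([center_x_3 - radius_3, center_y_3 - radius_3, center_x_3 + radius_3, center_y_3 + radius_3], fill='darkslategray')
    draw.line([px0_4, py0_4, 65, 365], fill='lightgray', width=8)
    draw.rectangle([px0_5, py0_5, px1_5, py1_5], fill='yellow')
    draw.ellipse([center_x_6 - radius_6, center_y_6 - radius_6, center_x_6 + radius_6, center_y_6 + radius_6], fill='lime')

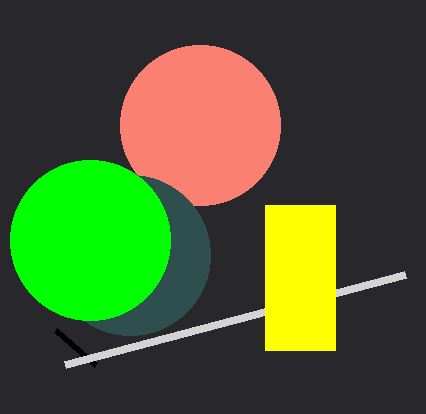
px1_1 = 95
py1_1 = 365
center_x_2 = 200
center_y_2 = 125
radius_2 = 80
center_x_3 = 130
center_y_3 = 255
radius_3 = 80
px0_4 = 405
py0_4 = 275
px0_5 = 265
py0_5 = 205
px1_5 = 335
py1_5 = 350
center_x_6 = 90
center_y_6 = 240
radius_6 = 80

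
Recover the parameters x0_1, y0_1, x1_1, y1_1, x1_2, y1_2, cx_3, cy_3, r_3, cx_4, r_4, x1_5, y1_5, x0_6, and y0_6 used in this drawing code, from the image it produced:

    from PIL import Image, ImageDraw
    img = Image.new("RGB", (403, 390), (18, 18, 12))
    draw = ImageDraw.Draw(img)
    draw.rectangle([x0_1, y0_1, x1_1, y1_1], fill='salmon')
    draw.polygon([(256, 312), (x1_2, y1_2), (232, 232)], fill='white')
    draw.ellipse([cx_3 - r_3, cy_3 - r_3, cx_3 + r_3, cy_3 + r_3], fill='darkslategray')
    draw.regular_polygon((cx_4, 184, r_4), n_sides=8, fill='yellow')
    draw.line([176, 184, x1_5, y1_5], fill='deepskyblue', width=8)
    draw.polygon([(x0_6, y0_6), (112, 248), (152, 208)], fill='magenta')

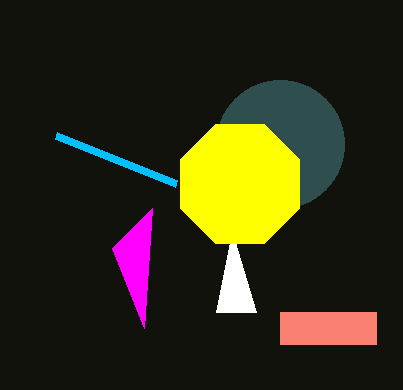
x0_1 = 280
y0_1 = 312
x1_1 = 376
y1_1 = 344
x1_2 = 216
y1_2 = 312
cx_3 = 280
cy_3 = 144
r_3 = 64
cx_4 = 240
r_4 = 64
x1_5 = 56
y1_5 = 136
x0_6 = 144
y0_6 = 328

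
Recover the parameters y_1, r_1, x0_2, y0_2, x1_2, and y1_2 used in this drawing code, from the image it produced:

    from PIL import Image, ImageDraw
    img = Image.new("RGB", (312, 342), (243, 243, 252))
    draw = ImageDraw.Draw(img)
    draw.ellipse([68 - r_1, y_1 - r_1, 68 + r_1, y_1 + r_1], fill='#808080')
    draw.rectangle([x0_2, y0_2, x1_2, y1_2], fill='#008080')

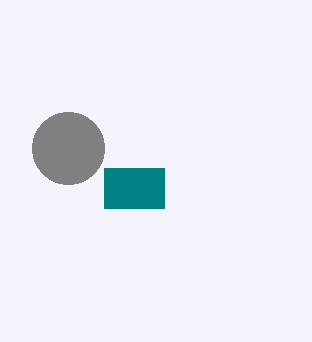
y_1 = 148; r_1 = 36; x0_2 = 104; y0_2 = 168; x1_2 = 164; y1_2 = 208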